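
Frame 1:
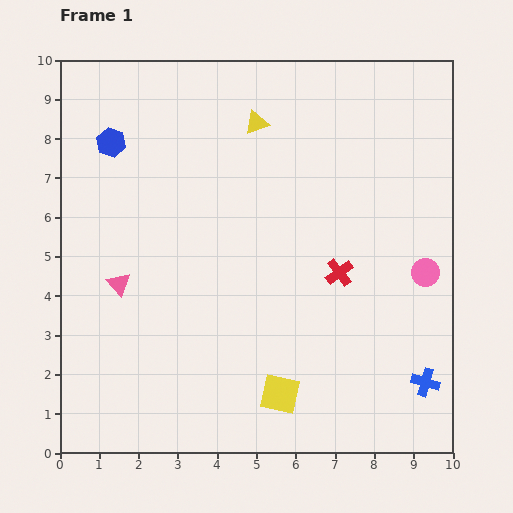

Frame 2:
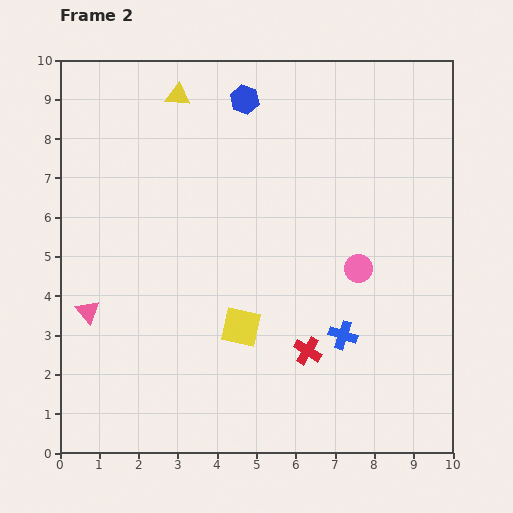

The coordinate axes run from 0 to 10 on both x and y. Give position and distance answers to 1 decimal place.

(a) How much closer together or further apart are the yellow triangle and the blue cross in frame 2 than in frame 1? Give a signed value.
-0.5

Distance in frame 1: 7.9. Distance in frame 2: 7.4.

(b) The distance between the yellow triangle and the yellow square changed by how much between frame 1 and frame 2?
-0.8

Distance in frame 1: 6.9. Distance in frame 2: 6.1.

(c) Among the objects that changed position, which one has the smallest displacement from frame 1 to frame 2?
the pink triangle

(moved 1.1)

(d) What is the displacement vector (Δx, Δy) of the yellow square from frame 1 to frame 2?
(-1.0, 1.7)

The yellow square was at (5.6, 1.5) in frame 1 and (4.6, 3.2) in frame 2.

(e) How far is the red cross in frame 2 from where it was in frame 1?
2.2

The red cross moved from (7.1, 4.6) to (6.3, 2.6), a distance of √(0.8² + 2.0²) ≈ 2.2.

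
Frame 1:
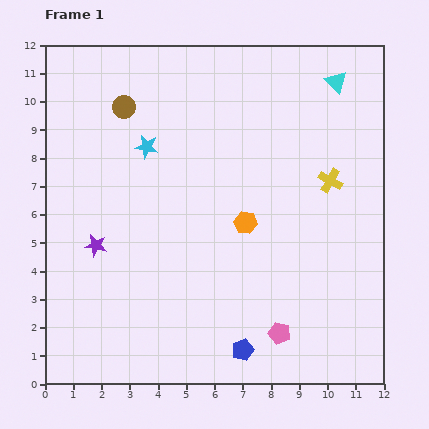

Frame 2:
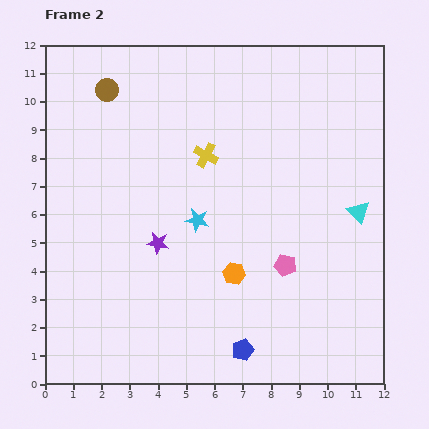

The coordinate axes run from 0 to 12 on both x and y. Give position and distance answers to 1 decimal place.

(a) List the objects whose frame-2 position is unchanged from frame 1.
the blue pentagon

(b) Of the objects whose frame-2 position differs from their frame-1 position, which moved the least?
the brown circle

(moved 0.8)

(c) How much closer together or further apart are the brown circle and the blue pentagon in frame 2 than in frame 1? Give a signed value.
+0.8

Distance in frame 1: 9.6. Distance in frame 2: 10.4.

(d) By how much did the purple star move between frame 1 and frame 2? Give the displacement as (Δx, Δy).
(2.2, 0.1)

The purple star was at (1.8, 4.9) in frame 1 and (4.0, 5.0) in frame 2.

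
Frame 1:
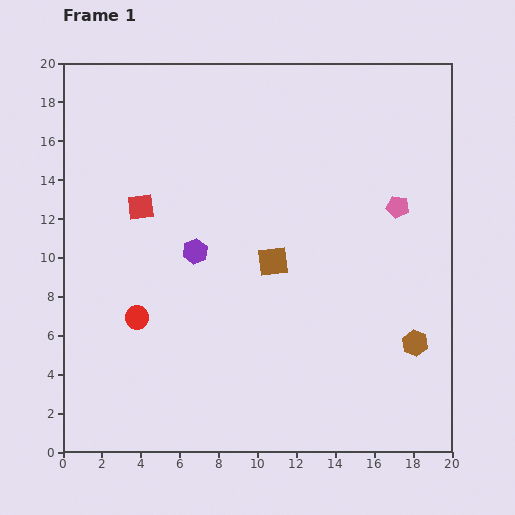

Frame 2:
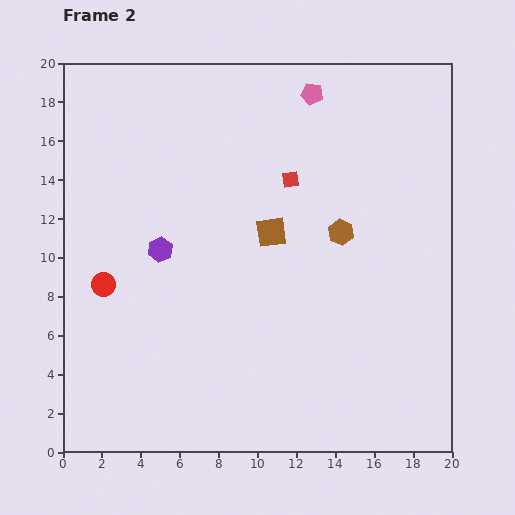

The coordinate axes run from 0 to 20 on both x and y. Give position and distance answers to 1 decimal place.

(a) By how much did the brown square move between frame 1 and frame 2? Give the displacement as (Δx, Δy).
(-0.1, 1.5)

The brown square was at (10.8, 9.8) in frame 1 and (10.7, 11.3) in frame 2.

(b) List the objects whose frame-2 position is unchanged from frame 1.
none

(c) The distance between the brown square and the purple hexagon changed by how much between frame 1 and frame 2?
+1.8

Distance in frame 1: 4.0. Distance in frame 2: 5.8.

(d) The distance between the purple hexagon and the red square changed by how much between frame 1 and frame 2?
+4.0

Distance in frame 1: 3.6. Distance in frame 2: 7.6.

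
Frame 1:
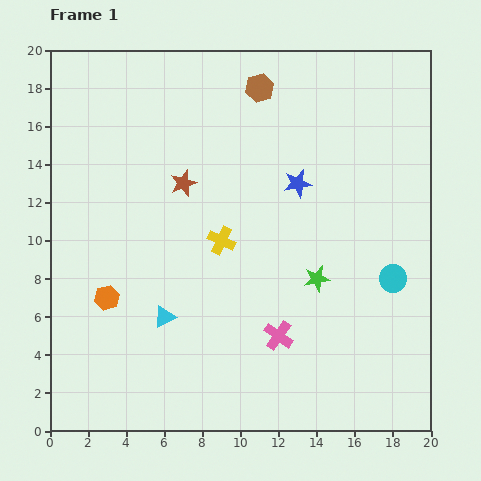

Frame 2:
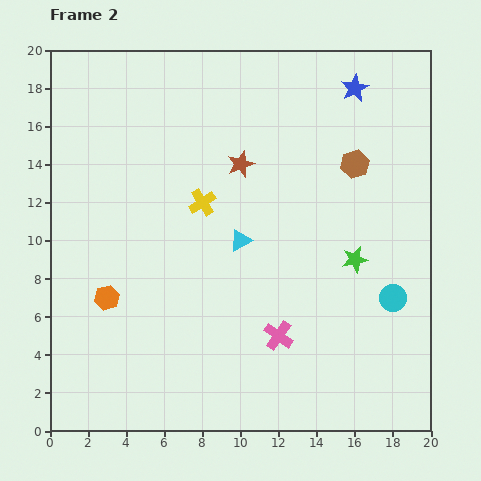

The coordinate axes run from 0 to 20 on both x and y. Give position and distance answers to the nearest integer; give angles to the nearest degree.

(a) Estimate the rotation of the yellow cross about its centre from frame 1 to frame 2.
32° clockwise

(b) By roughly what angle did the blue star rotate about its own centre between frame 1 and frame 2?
17° counter-clockwise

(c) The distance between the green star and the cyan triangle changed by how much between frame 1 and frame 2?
-2

Distance in frame 1: 8. Distance in frame 2: 6.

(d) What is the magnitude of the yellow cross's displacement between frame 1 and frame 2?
2

The yellow cross moved from (9, 10) to (8, 12), a distance of √(1² + 2²) ≈ 2.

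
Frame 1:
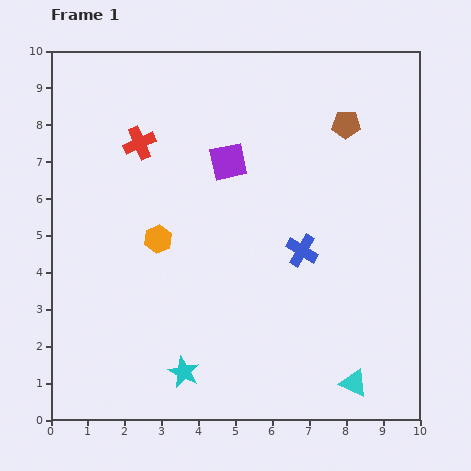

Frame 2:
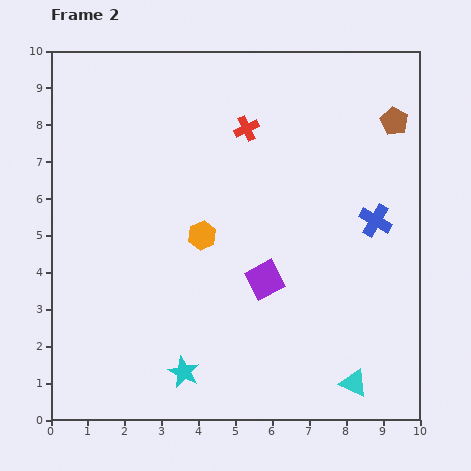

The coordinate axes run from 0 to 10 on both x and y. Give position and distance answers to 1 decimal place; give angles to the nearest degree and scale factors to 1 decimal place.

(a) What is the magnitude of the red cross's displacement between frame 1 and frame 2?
2.9

The red cross moved from (2.4, 7.5) to (5.3, 7.9), a distance of √(2.9² + 0.4²) ≈ 2.9.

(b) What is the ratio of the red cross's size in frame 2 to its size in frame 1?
0.8×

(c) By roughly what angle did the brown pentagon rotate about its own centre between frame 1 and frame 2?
26° clockwise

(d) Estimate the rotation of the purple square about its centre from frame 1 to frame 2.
15° counter-clockwise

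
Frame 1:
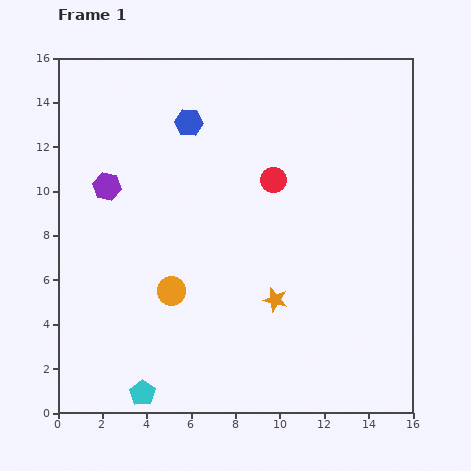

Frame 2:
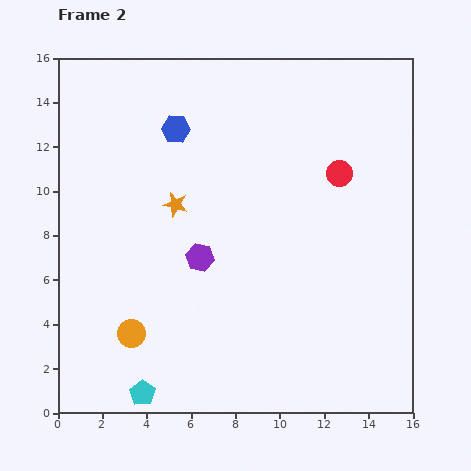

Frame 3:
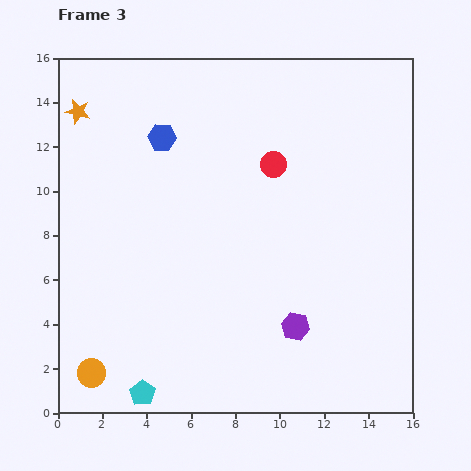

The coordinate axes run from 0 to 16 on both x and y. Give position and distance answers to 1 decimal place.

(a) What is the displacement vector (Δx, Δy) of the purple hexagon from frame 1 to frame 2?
(4.2, -3.2)

The purple hexagon was at (2.2, 10.2) in frame 1 and (6.4, 7.0) in frame 2.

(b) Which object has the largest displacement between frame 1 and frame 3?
the orange star

(moved 12.3; next 10.6)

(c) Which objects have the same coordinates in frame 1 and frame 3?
the cyan pentagon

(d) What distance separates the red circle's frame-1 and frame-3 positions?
0.7

The red circle moved from (9.7, 10.5) to (9.7, 11.2), a distance of √(0.0² + 0.7²) ≈ 0.7.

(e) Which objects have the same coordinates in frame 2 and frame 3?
the cyan pentagon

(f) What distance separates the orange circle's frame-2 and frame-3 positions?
2.5

The orange circle moved from (3.3, 3.6) to (1.5, 1.8), a distance of √(1.8² + 1.8²) ≈ 2.5.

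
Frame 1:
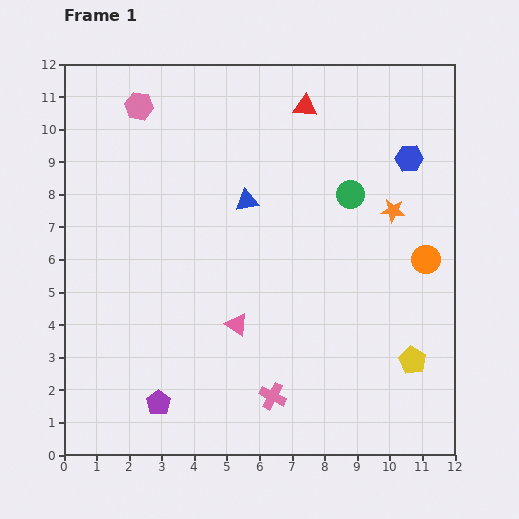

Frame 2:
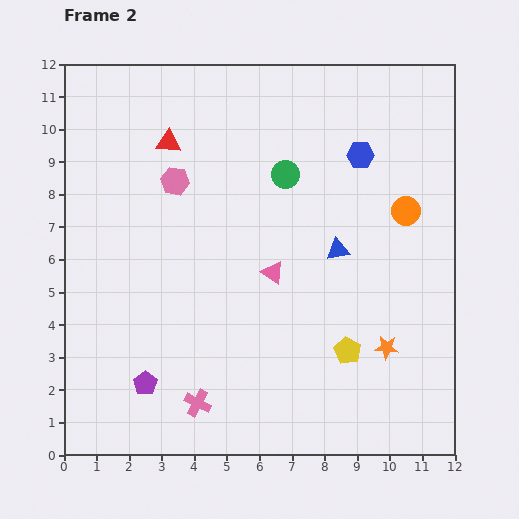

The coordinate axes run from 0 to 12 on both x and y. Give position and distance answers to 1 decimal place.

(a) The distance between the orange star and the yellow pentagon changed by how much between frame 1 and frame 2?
-3.4

Distance in frame 1: 4.6. Distance in frame 2: 1.2.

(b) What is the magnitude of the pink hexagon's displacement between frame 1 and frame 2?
2.5

The pink hexagon moved from (2.3, 10.7) to (3.4, 8.4), a distance of √(1.1² + 2.3²) ≈ 2.5.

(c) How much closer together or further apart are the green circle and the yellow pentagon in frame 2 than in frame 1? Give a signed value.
+0.3

Distance in frame 1: 5.4. Distance in frame 2: 5.7.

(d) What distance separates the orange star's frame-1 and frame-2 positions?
4.2

The orange star moved from (10.1, 7.5) to (9.9, 3.3), a distance of √(0.2² + 4.2²) ≈ 4.2.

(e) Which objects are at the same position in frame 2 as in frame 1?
none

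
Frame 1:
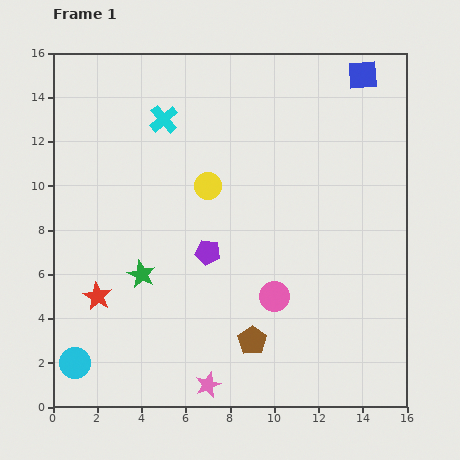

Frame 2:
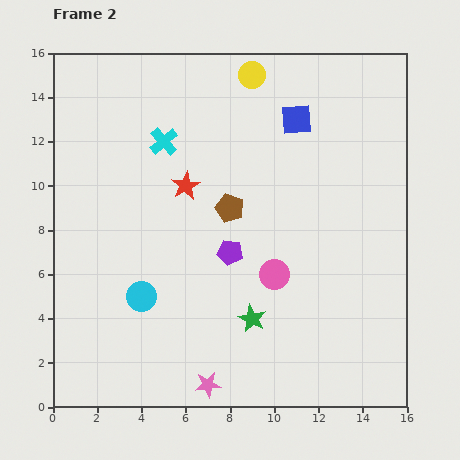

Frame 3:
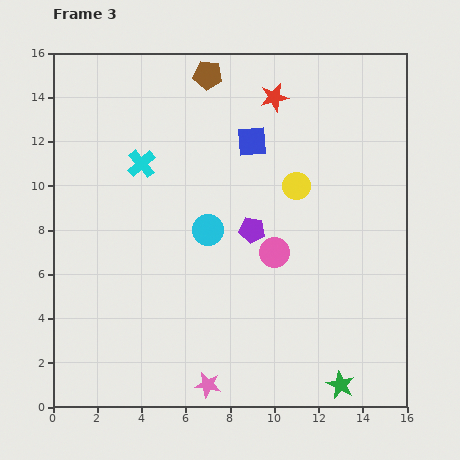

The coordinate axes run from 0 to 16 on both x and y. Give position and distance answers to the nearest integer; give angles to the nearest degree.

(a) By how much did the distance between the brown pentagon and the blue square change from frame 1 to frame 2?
-8

Distance in frame 1: 13. Distance in frame 2: 5.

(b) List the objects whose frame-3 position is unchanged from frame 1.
the pink star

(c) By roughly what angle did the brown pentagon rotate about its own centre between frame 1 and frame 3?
30° counter-clockwise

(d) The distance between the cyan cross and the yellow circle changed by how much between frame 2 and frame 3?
+2

Distance in frame 2: 5. Distance in frame 3: 7.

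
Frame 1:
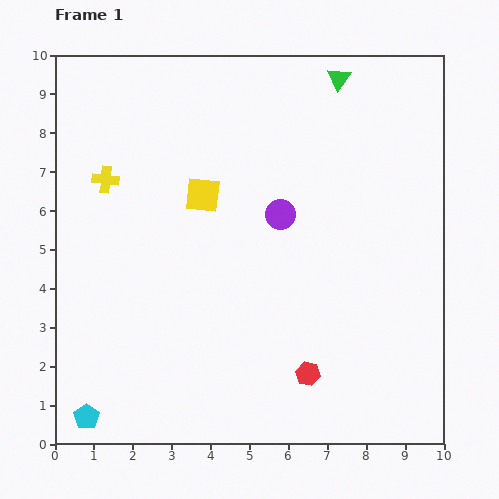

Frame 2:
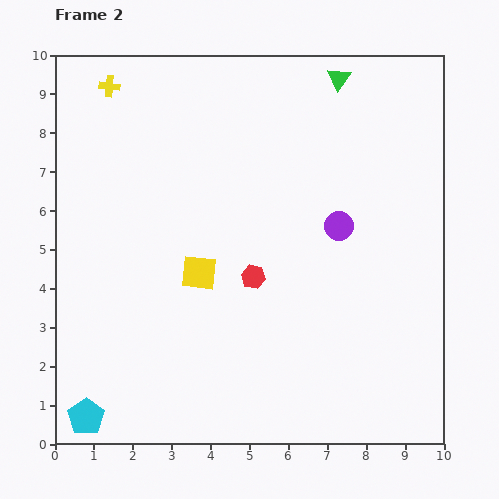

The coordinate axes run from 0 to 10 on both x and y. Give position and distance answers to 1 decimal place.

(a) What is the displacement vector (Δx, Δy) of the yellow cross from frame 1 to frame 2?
(0.1, 2.4)

The yellow cross was at (1.3, 6.8) in frame 1 and (1.4, 9.2) in frame 2.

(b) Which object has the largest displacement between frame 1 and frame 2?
the red hexagon

(moved 2.9; next 2.4)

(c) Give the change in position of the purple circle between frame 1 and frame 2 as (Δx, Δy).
(1.5, -0.3)

The purple circle was at (5.8, 5.9) in frame 1 and (7.3, 5.6) in frame 2.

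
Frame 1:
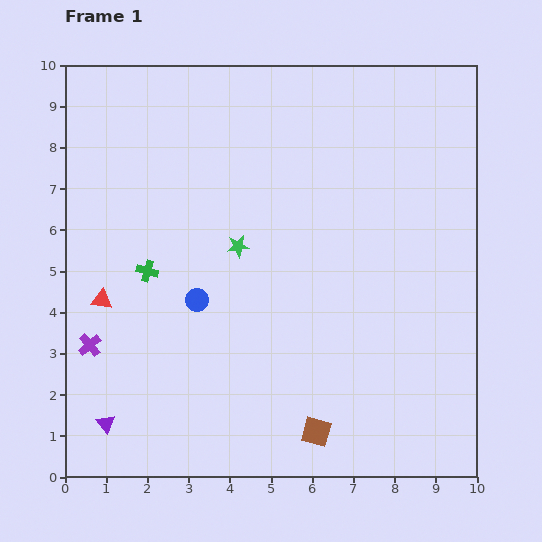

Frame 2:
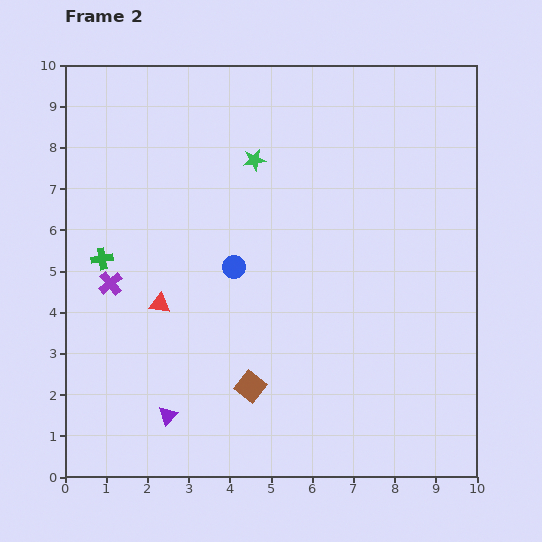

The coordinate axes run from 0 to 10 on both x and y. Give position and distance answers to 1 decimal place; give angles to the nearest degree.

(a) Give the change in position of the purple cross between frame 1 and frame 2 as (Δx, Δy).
(0.5, 1.5)

The purple cross was at (0.6, 3.2) in frame 1 and (1.1, 4.7) in frame 2.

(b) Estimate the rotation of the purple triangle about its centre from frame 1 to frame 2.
23° clockwise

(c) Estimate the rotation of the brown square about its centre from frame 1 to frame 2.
24° clockwise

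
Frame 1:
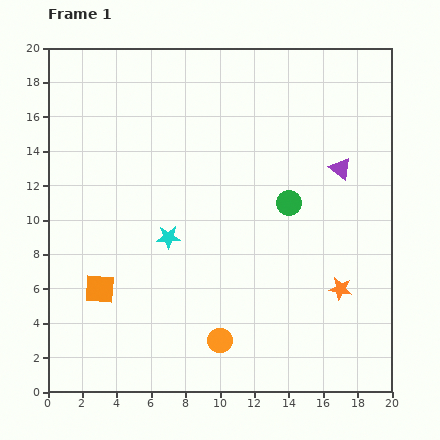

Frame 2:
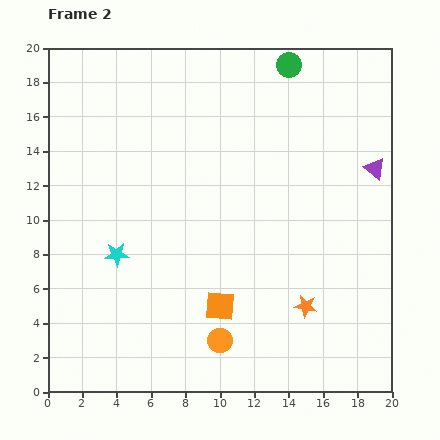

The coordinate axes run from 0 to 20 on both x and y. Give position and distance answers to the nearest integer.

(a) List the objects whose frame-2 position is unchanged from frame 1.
the orange circle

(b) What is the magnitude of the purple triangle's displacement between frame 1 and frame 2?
2

The purple triangle moved from (17, 13) to (19, 13), a distance of √(2² + 0²) ≈ 2.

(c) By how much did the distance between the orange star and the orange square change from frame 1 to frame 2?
-9

Distance in frame 1: 14. Distance in frame 2: 5.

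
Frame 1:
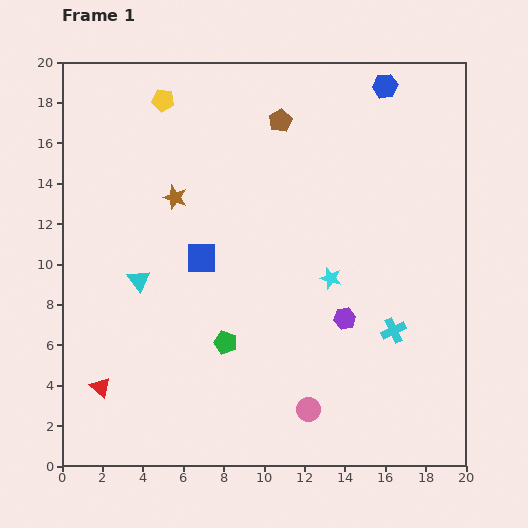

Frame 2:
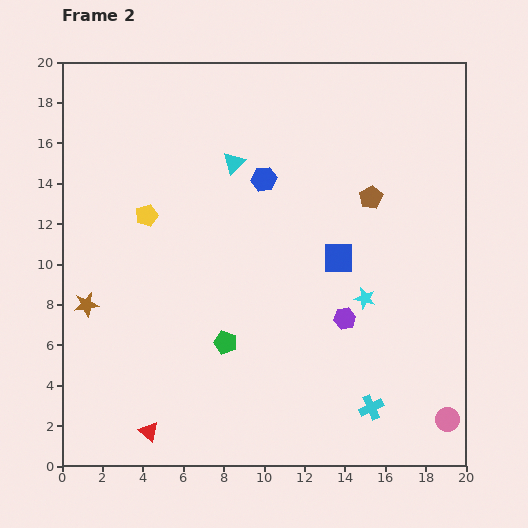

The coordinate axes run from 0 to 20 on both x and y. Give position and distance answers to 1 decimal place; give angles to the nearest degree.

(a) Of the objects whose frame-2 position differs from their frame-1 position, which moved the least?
the cyan star

(moved 2.0)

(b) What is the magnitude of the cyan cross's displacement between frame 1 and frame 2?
4.0

The cyan cross moved from (16.4, 6.7) to (15.3, 2.9), a distance of √(1.1² + 3.8²) ≈ 4.0.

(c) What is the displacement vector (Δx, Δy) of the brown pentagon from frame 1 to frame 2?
(4.5, -3.8)

The brown pentagon was at (10.8, 17.1) in frame 1 and (15.3, 13.3) in frame 2.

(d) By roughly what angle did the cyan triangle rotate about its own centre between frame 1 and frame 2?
23° clockwise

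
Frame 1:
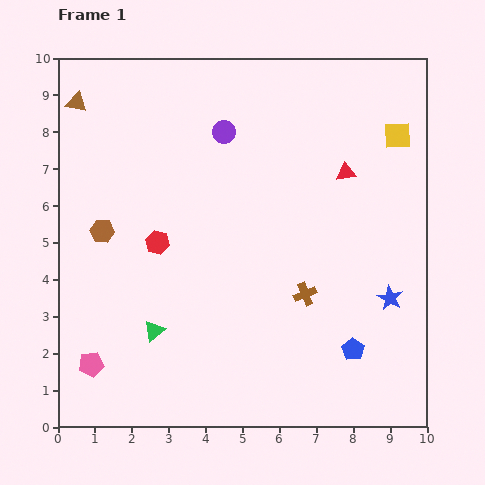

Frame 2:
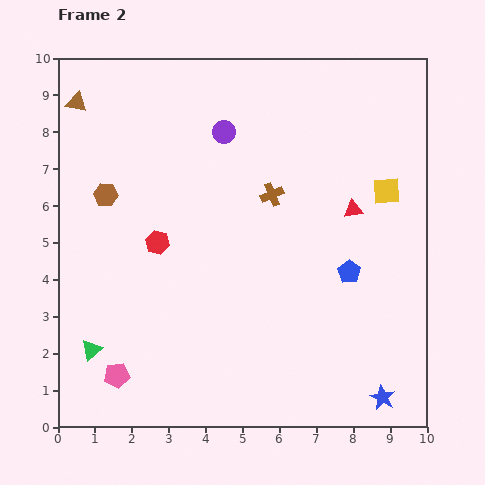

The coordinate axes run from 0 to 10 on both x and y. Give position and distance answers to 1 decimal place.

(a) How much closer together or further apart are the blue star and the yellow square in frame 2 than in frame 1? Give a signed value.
+1.2

Distance in frame 1: 4.4. Distance in frame 2: 5.6.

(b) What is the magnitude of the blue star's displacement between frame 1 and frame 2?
2.7

The blue star moved from (9.0, 3.5) to (8.8, 0.8), a distance of √(0.2² + 2.7²) ≈ 2.7.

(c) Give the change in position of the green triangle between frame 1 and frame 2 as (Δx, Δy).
(-1.7, -0.5)

The green triangle was at (2.6, 2.6) in frame 1 and (0.9, 2.1) in frame 2.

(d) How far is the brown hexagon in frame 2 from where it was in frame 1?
1.0

The brown hexagon moved from (1.2, 5.3) to (1.3, 6.3), a distance of √(0.1² + 1.0²) ≈ 1.0.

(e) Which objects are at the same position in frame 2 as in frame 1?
the red hexagon, the brown triangle, the purple circle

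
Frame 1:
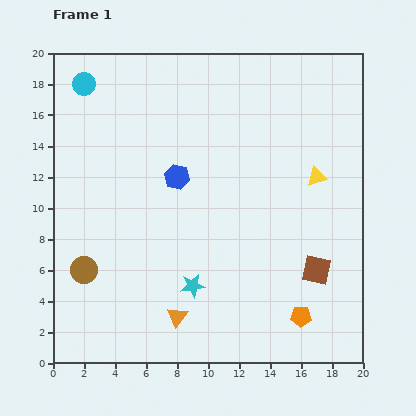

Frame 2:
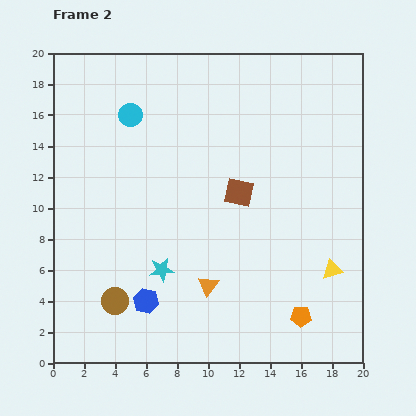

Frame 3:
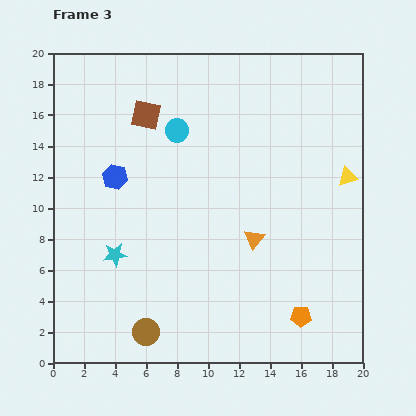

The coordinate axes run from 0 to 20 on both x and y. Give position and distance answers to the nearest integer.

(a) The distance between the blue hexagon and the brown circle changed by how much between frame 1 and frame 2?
-6

Distance in frame 1: 8. Distance in frame 2: 2.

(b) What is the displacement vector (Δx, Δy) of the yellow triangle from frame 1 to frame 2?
(1, -6)

The yellow triangle was at (17, 12) in frame 1 and (18, 6) in frame 2.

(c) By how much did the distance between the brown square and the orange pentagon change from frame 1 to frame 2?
+6

Distance in frame 1: 3. Distance in frame 2: 9.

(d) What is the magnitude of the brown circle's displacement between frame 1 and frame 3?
6

The brown circle moved from (2, 6) to (6, 2), a distance of √(4² + 4²) ≈ 6.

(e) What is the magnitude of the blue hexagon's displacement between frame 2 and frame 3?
8

The blue hexagon moved from (6, 4) to (4, 12), a distance of √(2² + 8²) ≈ 8.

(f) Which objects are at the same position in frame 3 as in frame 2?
the orange pentagon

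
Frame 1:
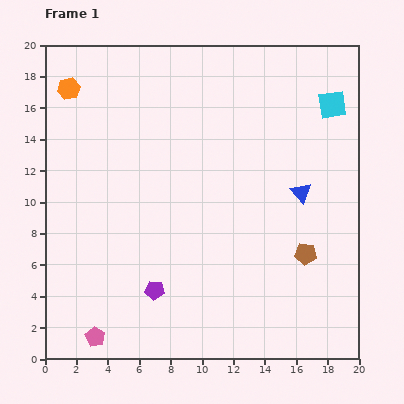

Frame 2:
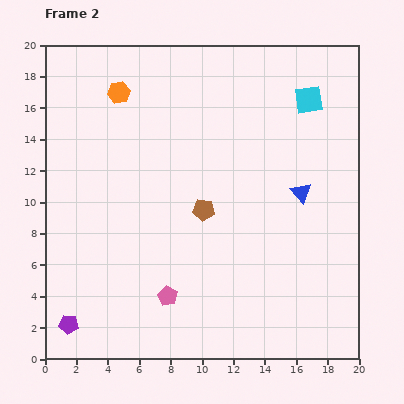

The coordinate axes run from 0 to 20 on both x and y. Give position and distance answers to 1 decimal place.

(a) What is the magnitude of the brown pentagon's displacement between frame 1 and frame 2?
7.1

The brown pentagon moved from (16.6, 6.7) to (10.1, 9.5), a distance of √(6.5² + 2.8²) ≈ 7.1.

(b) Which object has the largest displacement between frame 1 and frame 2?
the brown pentagon

(moved 7.1; next 5.9)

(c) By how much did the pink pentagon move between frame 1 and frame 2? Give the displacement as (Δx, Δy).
(4.6, 2.6)

The pink pentagon was at (3.2, 1.4) in frame 1 and (7.8, 4.0) in frame 2.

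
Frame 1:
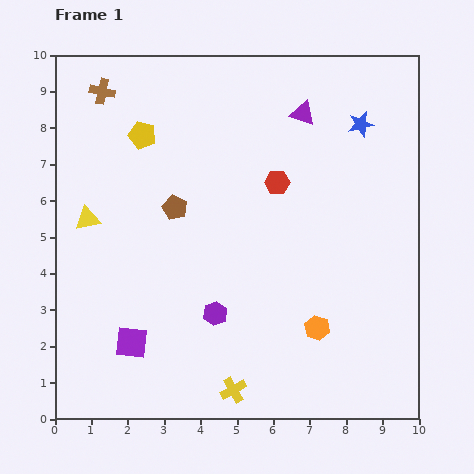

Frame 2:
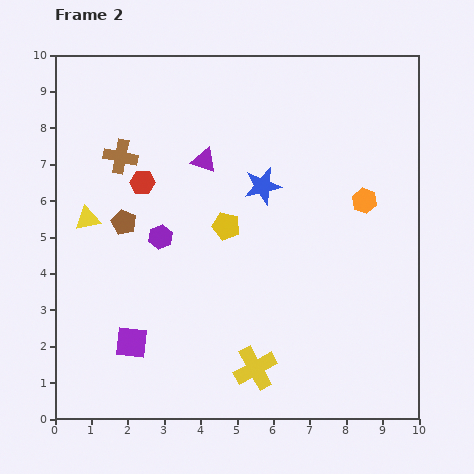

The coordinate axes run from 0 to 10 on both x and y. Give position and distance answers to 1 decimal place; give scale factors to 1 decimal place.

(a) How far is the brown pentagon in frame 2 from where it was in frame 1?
1.5

The brown pentagon moved from (3.3, 5.8) to (1.9, 5.4), a distance of √(1.4² + 0.4²) ≈ 1.5.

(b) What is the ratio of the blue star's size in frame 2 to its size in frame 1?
1.4×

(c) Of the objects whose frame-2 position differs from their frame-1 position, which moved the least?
the yellow cross

(moved 0.8)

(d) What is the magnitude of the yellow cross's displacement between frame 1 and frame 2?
0.8

The yellow cross moved from (4.9, 0.8) to (5.5, 1.4), a distance of √(0.6² + 0.6²) ≈ 0.8.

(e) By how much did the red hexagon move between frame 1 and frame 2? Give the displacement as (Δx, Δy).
(-3.7, 0.0)

The red hexagon was at (6.1, 6.5) in frame 1 and (2.4, 6.5) in frame 2.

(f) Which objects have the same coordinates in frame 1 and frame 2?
the yellow triangle, the purple square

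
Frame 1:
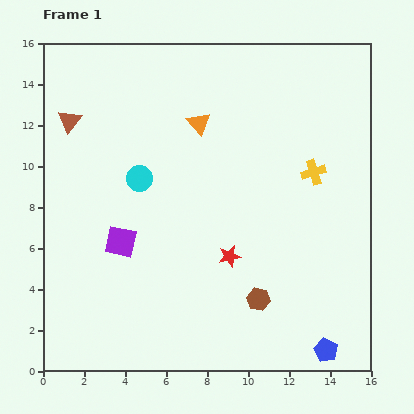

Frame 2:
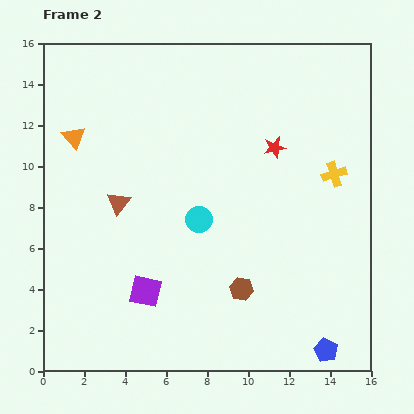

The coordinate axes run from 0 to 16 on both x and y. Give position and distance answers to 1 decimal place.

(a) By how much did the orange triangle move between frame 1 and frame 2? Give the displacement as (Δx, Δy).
(-6.1, -0.7)

The orange triangle was at (7.6, 12.1) in frame 1 and (1.5, 11.4) in frame 2.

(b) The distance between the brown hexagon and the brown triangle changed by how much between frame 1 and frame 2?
-5.4

Distance in frame 1: 12.7. Distance in frame 2: 7.3.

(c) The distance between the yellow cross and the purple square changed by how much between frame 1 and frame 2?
+0.8

Distance in frame 1: 10.0. Distance in frame 2: 10.8.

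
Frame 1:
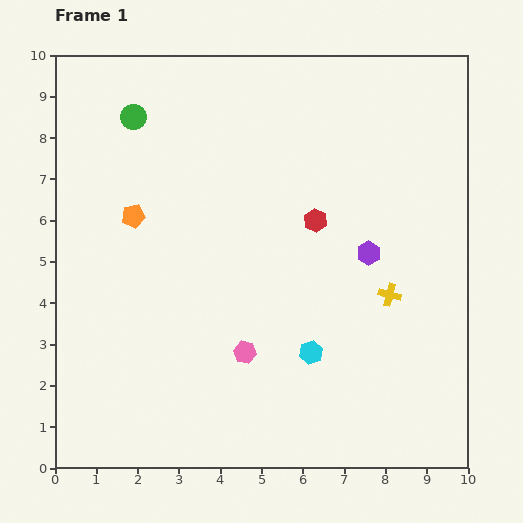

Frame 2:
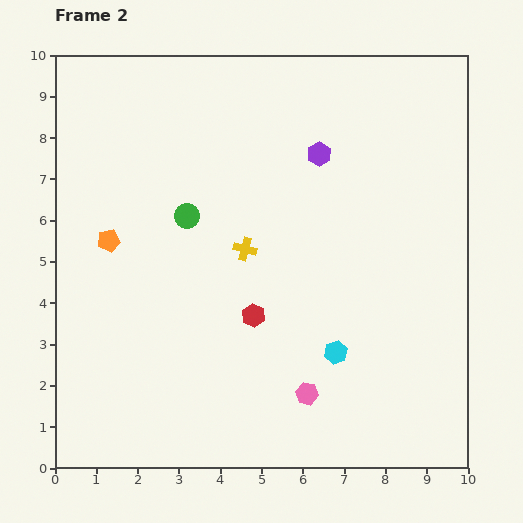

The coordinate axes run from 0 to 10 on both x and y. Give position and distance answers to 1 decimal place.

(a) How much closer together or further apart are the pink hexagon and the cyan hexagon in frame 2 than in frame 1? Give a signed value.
-0.4

Distance in frame 1: 1.6. Distance in frame 2: 1.2.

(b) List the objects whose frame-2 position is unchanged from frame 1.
none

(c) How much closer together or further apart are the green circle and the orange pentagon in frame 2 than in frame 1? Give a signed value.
-0.4

Distance in frame 1: 2.4. Distance in frame 2: 2.0.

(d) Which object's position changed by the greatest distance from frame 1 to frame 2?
the yellow cross

(moved 3.7; next 2.7)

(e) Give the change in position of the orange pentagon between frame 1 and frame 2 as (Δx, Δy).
(-0.6, -0.6)

The orange pentagon was at (1.9, 6.1) in frame 1 and (1.3, 5.5) in frame 2.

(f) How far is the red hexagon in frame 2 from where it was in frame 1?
2.7

The red hexagon moved from (6.3, 6.0) to (4.8, 3.7), a distance of √(1.5² + 2.3²) ≈ 2.7.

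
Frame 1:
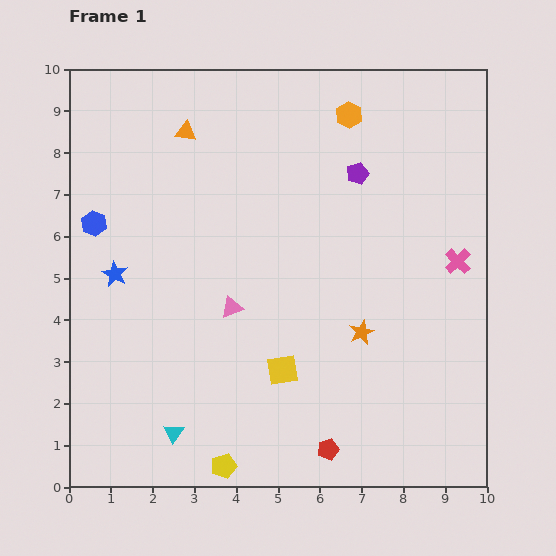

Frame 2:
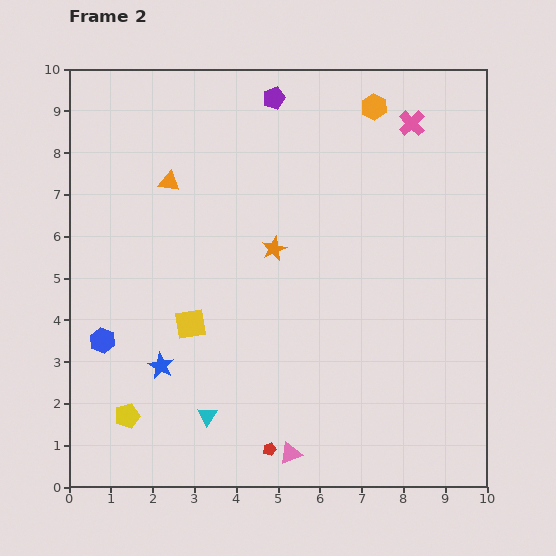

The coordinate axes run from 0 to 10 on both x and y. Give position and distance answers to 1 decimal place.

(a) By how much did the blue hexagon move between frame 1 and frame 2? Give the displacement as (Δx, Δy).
(0.2, -2.8)

The blue hexagon was at (0.6, 6.3) in frame 1 and (0.8, 3.5) in frame 2.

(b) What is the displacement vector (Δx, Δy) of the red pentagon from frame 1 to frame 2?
(-1.4, 0.0)

The red pentagon was at (6.2, 0.9) in frame 1 and (4.8, 0.9) in frame 2.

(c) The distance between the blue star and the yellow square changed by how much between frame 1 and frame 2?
-3.4

Distance in frame 1: 4.6. Distance in frame 2: 1.2.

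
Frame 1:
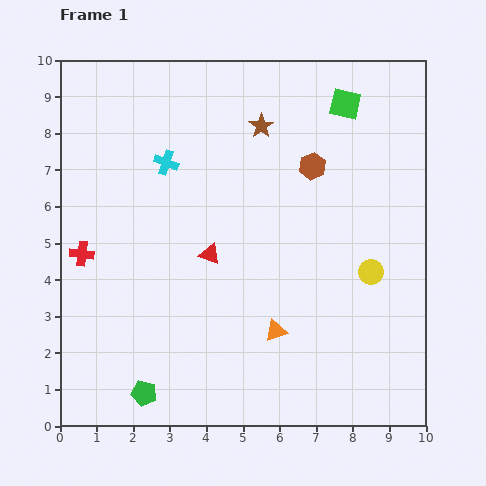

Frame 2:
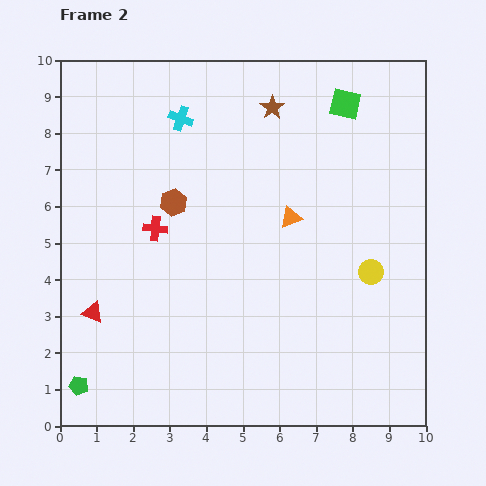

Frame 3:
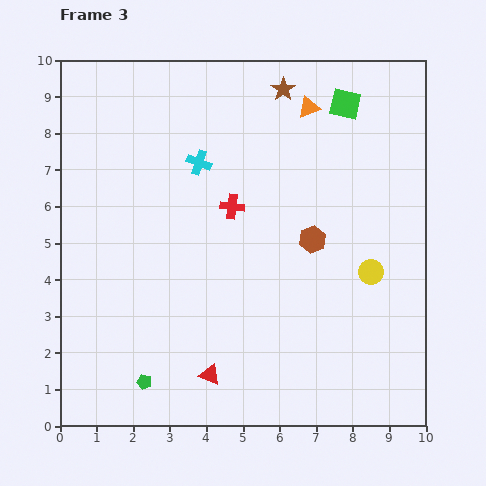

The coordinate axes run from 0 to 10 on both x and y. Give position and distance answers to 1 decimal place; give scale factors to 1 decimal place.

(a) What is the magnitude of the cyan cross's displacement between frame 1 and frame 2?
1.3

The cyan cross moved from (2.9, 7.2) to (3.3, 8.4), a distance of √(0.4² + 1.2²) ≈ 1.3.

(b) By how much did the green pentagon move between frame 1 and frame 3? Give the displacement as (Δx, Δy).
(0.0, 0.3)

The green pentagon was at (2.3, 0.9) in frame 1 and (2.3, 1.2) in frame 3.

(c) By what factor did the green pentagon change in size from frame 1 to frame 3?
0.6×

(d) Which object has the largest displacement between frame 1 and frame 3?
the orange triangle

(moved 6.2; next 4.3)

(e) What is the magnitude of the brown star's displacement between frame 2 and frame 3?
0.6

The brown star moved from (5.8, 8.7) to (6.1, 9.2), a distance of √(0.3² + 0.5²) ≈ 0.6.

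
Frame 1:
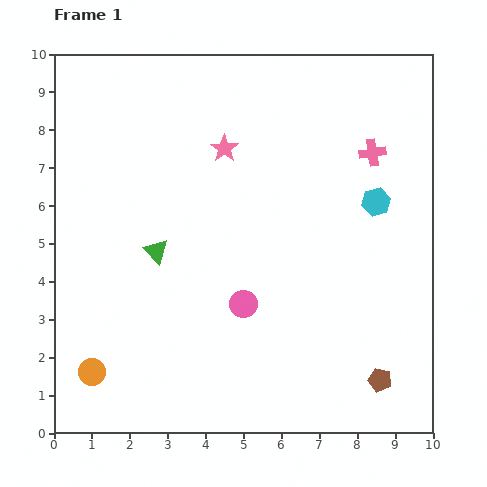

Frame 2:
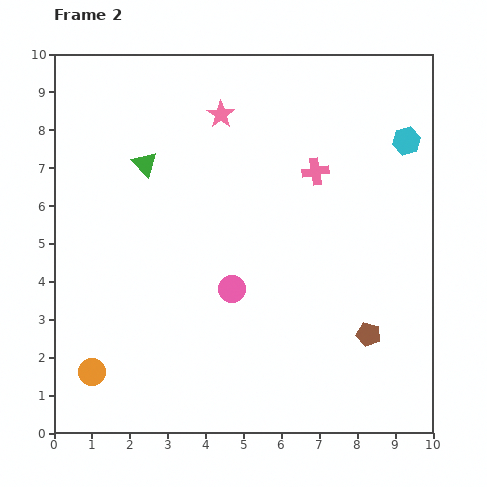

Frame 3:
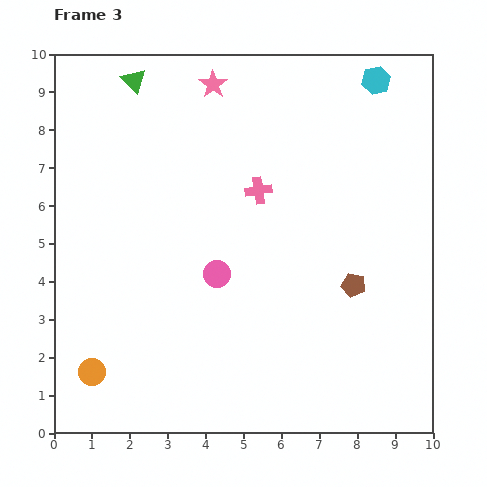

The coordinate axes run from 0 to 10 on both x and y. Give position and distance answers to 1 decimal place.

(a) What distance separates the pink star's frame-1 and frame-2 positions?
0.9

The pink star moved from (4.5, 7.5) to (4.4, 8.4), a distance of √(0.1² + 0.9²) ≈ 0.9.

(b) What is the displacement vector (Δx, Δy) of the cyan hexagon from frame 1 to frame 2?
(0.8, 1.6)

The cyan hexagon was at (8.5, 6.1) in frame 1 and (9.3, 7.7) in frame 2.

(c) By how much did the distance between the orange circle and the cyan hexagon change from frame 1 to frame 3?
+2.0

Distance in frame 1: 8.7. Distance in frame 3: 10.7.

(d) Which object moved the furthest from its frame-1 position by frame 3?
the green triangle

(moved 4.5; next 3.2)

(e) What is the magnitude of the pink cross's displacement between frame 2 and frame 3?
1.6

The pink cross moved from (6.9, 6.9) to (5.4, 6.4), a distance of √(1.5² + 0.5²) ≈ 1.6.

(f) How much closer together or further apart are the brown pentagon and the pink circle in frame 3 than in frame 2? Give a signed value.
-0.2

Distance in frame 2: 3.8. Distance in frame 3: 3.6.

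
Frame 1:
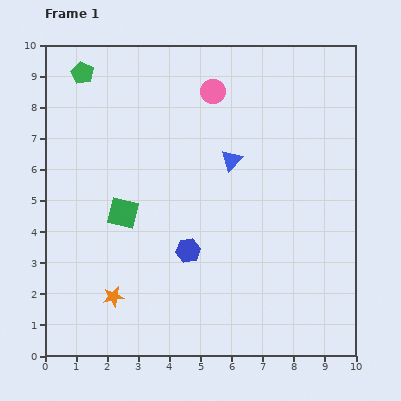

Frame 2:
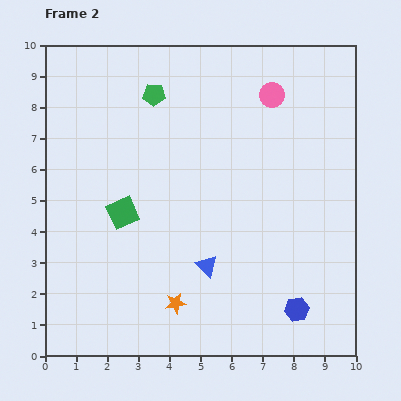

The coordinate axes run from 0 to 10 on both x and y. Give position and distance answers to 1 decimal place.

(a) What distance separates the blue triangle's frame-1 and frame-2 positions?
3.5

The blue triangle moved from (6.0, 6.3) to (5.2, 2.9), a distance of √(0.8² + 3.4²) ≈ 3.5.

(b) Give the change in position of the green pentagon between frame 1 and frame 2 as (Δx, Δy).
(2.3, -0.7)

The green pentagon was at (1.2, 9.1) in frame 1 and (3.5, 8.4) in frame 2.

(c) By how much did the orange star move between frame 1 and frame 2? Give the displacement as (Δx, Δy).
(2.0, -0.2)

The orange star was at (2.2, 1.9) in frame 1 and (4.2, 1.7) in frame 2.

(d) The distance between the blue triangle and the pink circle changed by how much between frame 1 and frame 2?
+3.6

Distance in frame 1: 2.3. Distance in frame 2: 5.9.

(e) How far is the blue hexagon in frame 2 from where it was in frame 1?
4.0

The blue hexagon moved from (4.6, 3.4) to (8.1, 1.5), a distance of √(3.5² + 1.9²) ≈ 4.0.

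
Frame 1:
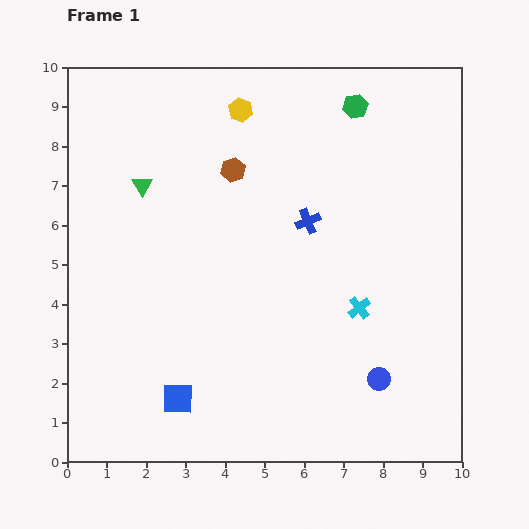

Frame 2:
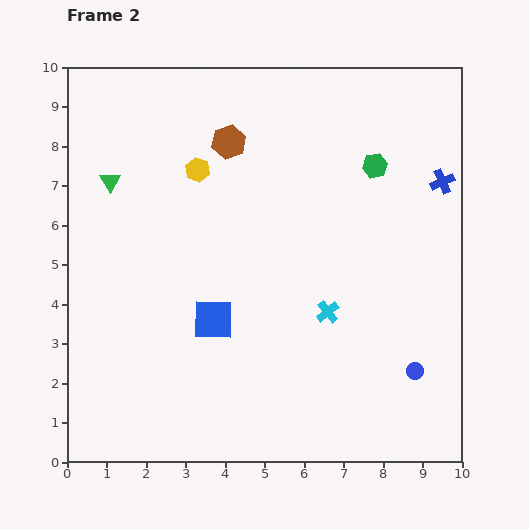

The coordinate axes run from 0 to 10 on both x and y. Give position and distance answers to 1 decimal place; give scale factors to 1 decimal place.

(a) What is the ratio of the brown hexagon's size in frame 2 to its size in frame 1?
1.4×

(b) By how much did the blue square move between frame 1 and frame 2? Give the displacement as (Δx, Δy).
(0.9, 2.0)

The blue square was at (2.8, 1.6) in frame 1 and (3.7, 3.6) in frame 2.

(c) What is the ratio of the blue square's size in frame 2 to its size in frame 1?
1.3×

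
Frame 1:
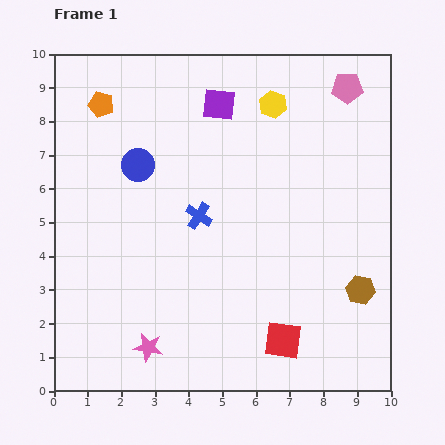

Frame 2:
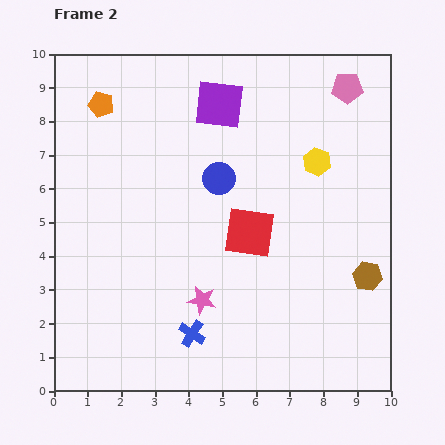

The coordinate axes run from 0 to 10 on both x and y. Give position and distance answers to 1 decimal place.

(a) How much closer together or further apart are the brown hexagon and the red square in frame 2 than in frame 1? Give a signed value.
+1.0

Distance in frame 1: 2.7. Distance in frame 2: 3.7.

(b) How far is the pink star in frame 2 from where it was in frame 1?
2.1

The pink star moved from (2.8, 1.3) to (4.4, 2.7), a distance of √(1.6² + 1.4²) ≈ 2.1.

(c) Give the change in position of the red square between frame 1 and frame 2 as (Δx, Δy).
(-1.0, 3.2)

The red square was at (6.8, 1.5) in frame 1 and (5.8, 4.7) in frame 2.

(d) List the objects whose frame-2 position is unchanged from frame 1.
the orange pentagon, the purple square, the pink pentagon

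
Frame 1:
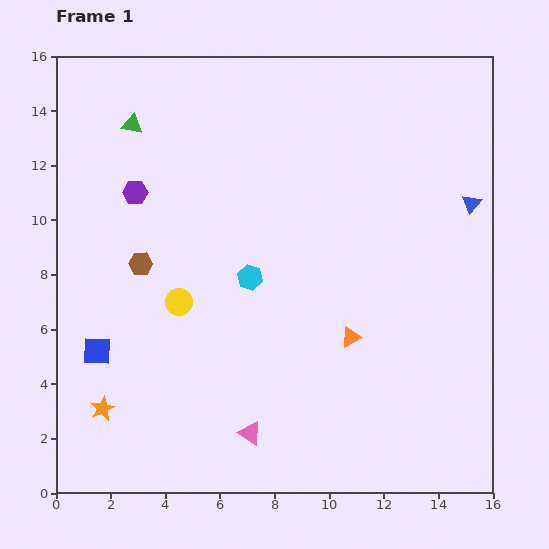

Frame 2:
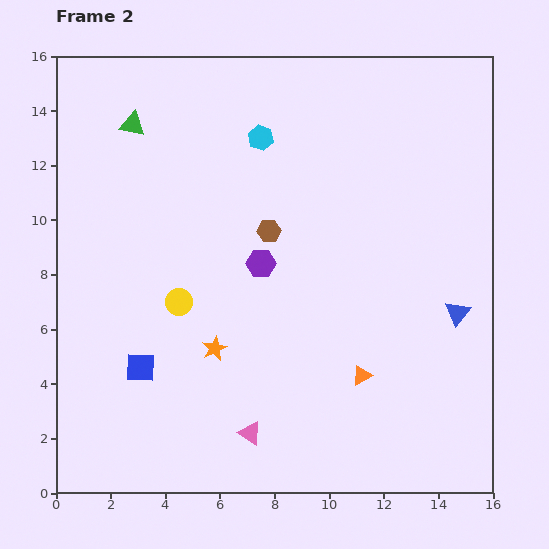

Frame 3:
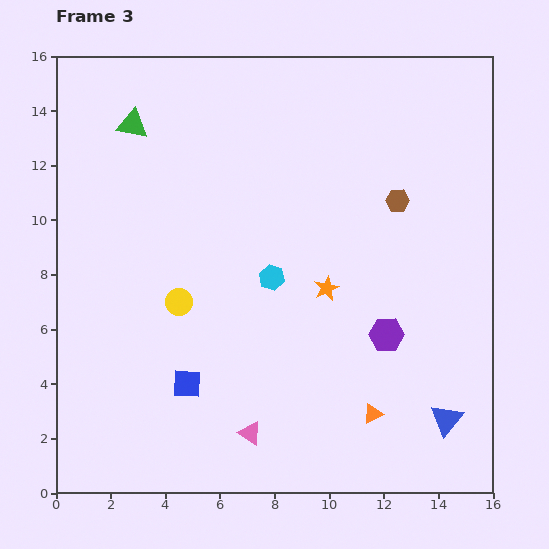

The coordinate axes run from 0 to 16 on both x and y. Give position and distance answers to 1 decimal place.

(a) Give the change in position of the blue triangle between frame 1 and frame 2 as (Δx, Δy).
(-0.5, -4.0)

The blue triangle was at (15.2, 10.6) in frame 1 and (14.7, 6.6) in frame 2.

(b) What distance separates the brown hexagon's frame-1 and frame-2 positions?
4.9

The brown hexagon moved from (3.1, 8.4) to (7.8, 9.6), a distance of √(4.7² + 1.2²) ≈ 4.9.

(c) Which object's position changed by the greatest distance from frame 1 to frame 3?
the purple hexagon

(moved 10.6; next 9.7)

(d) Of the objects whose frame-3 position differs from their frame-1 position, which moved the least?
the cyan hexagon

(moved 0.8)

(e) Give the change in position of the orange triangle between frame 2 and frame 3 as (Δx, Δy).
(0.4, -1.4)

The orange triangle was at (11.2, 4.3) in frame 2 and (11.6, 2.9) in frame 3.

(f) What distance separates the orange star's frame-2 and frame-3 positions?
4.7

The orange star moved from (5.8, 5.3) to (9.9, 7.5), a distance of √(4.1² + 2.2²) ≈ 4.7.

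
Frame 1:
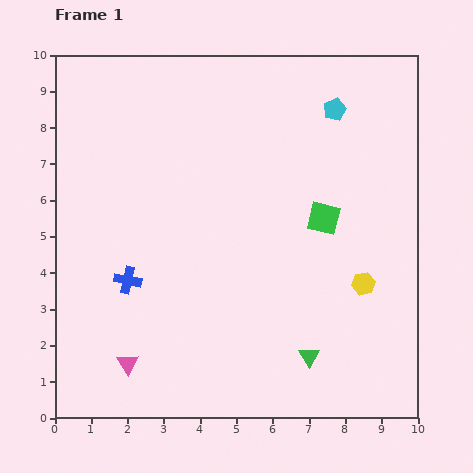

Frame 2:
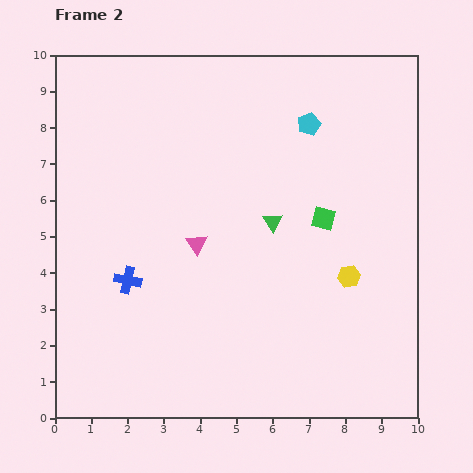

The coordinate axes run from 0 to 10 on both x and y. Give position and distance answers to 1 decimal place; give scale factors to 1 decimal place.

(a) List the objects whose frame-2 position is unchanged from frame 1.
the green square, the blue cross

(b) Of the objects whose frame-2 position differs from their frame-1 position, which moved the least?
the yellow hexagon

(moved 0.4)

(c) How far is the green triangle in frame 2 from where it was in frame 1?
3.8

The green triangle moved from (7.0, 1.7) to (6.0, 5.4), a distance of √(1.0² + 3.7²) ≈ 3.8.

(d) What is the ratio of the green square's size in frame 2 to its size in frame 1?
0.7×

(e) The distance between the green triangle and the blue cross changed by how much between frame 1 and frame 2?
-1.1

Distance in frame 1: 5.4. Distance in frame 2: 4.3.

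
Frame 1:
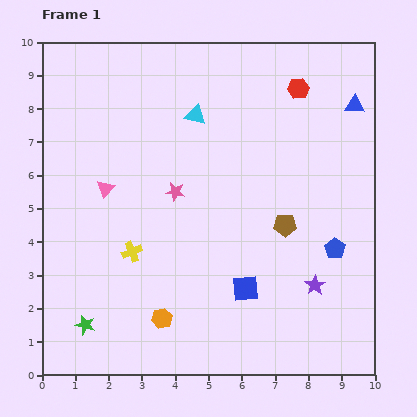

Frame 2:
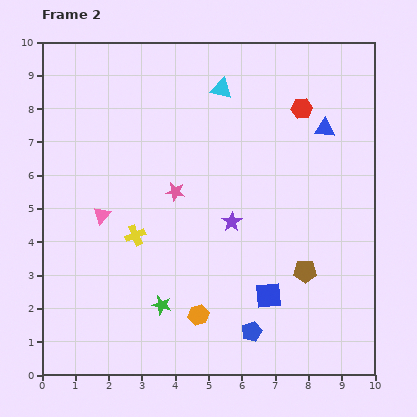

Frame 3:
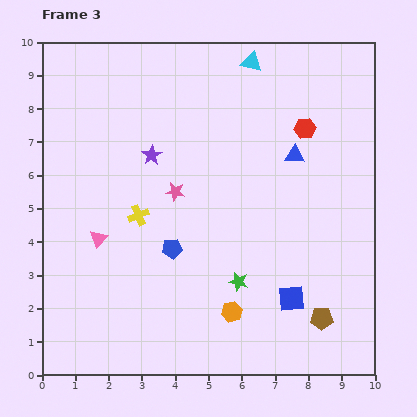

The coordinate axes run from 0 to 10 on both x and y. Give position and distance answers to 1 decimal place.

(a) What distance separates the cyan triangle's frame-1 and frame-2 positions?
1.1

The cyan triangle moved from (4.6, 7.8) to (5.4, 8.6), a distance of √(0.8² + 0.8²) ≈ 1.1.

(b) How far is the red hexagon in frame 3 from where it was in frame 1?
1.2

The red hexagon moved from (7.7, 8.6) to (7.9, 7.4), a distance of √(0.2² + 1.2²) ≈ 1.2.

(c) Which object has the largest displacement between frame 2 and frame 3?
the blue pentagon

(moved 3.5; next 3.1)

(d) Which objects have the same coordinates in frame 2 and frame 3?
the pink star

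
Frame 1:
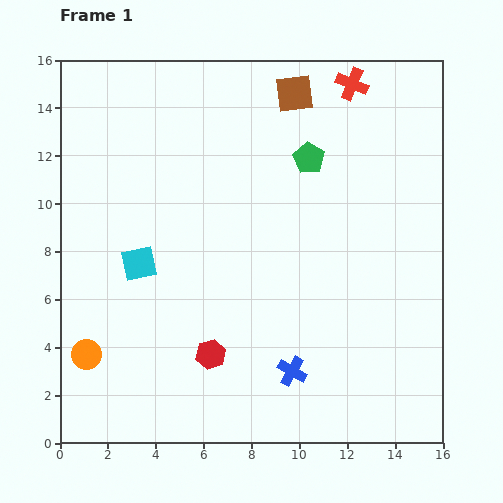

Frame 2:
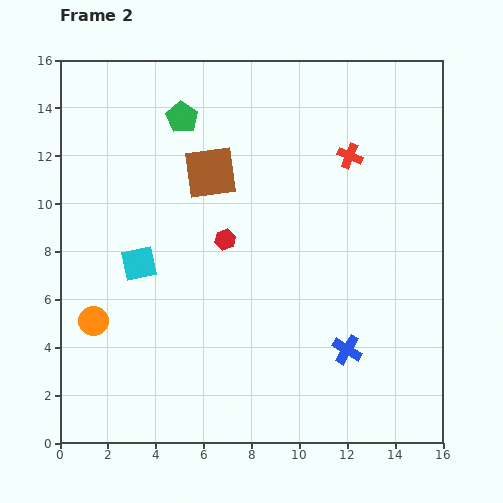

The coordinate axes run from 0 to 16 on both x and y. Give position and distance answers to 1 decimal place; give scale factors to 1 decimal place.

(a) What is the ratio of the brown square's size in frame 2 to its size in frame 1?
1.4×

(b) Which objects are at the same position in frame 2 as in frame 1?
the cyan square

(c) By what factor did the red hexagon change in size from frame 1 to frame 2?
0.7×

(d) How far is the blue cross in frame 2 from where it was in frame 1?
2.5

The blue cross moved from (9.7, 3.0) to (12.0, 3.9), a distance of √(2.3² + 0.9²) ≈ 2.5.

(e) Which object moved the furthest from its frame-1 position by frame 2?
the green pentagon

(moved 5.6; next 4.8)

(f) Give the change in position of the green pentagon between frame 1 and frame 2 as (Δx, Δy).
(-5.3, 1.7)

The green pentagon was at (10.4, 11.9) in frame 1 and (5.1, 13.6) in frame 2.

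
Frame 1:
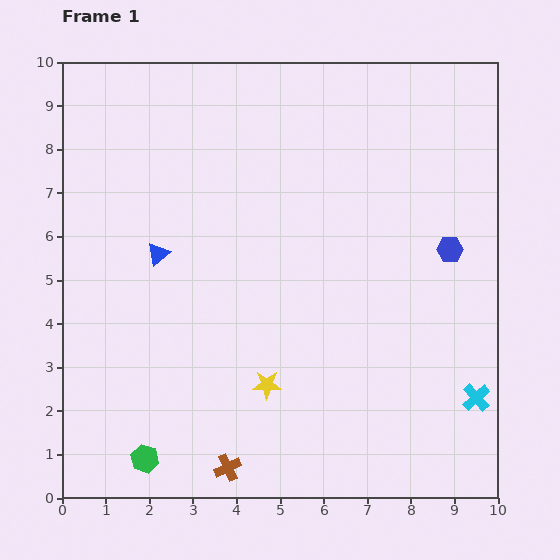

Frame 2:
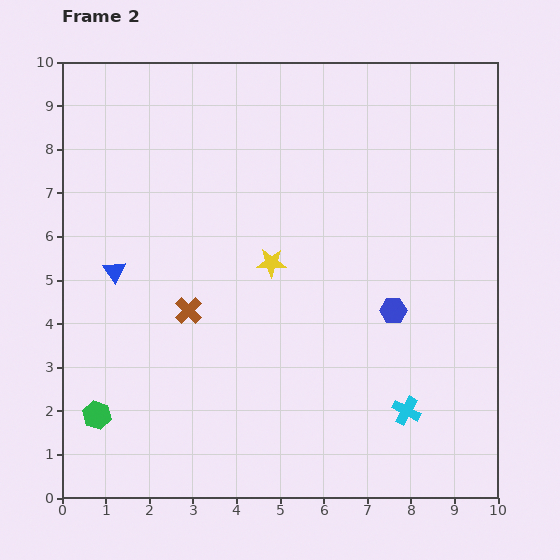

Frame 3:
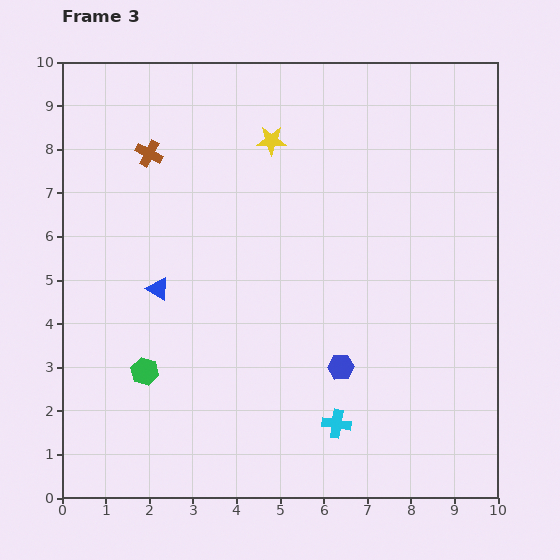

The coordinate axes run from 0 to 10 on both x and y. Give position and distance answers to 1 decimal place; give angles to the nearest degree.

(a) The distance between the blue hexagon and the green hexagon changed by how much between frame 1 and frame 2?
-1.3

Distance in frame 1: 8.5. Distance in frame 2: 7.2.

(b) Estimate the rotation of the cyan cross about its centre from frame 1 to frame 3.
40° counter-clockwise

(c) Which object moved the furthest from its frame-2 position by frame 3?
the brown cross

(moved 3.7; next 2.8)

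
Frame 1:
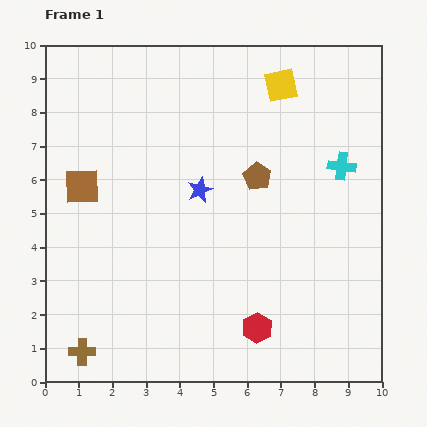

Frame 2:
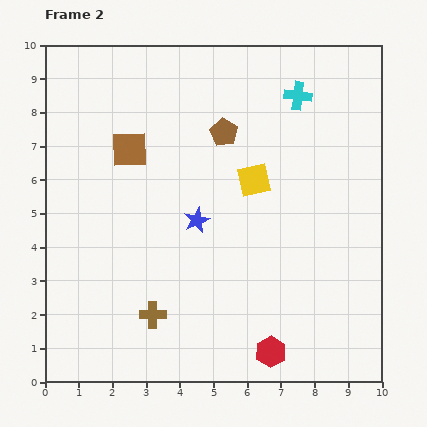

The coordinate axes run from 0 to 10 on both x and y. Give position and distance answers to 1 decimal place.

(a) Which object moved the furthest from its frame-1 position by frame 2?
the yellow square

(moved 2.9; next 2.5)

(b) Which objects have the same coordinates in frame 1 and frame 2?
none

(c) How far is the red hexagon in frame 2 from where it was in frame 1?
0.8

The red hexagon moved from (6.3, 1.6) to (6.7, 0.9), a distance of √(0.4² + 0.7²) ≈ 0.8.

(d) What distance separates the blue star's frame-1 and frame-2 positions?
0.9

The blue star moved from (4.6, 5.7) to (4.5, 4.8), a distance of √(0.1² + 0.9²) ≈ 0.9.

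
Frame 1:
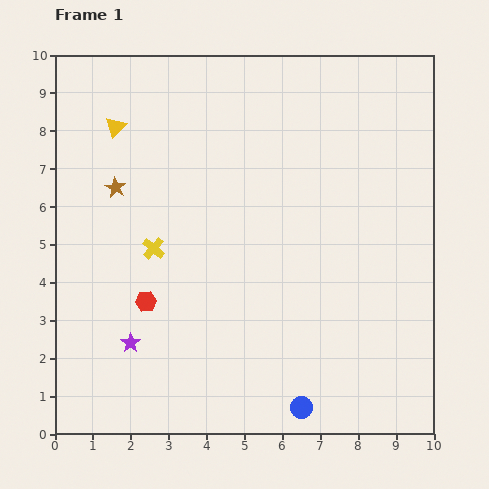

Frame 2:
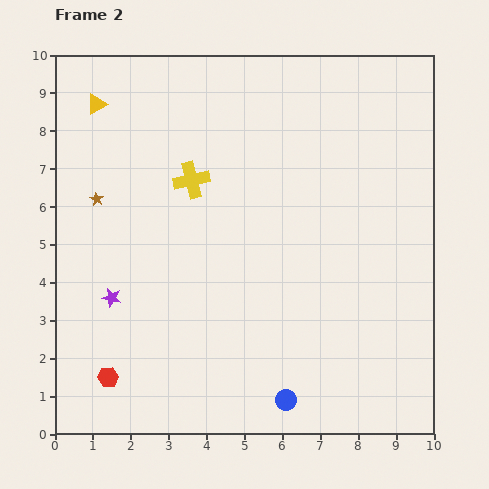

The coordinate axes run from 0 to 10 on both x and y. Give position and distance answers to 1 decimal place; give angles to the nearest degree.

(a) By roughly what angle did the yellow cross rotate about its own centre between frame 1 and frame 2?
37° clockwise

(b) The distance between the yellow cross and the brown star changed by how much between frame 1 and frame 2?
+0.6

Distance in frame 1: 1.9. Distance in frame 2: 2.5.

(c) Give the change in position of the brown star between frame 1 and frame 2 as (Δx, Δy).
(-0.5, -0.3)

The brown star was at (1.6, 6.5) in frame 1 and (1.1, 6.2) in frame 2.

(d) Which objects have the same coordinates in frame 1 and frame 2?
none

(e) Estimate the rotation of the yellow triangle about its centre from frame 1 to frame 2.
16° clockwise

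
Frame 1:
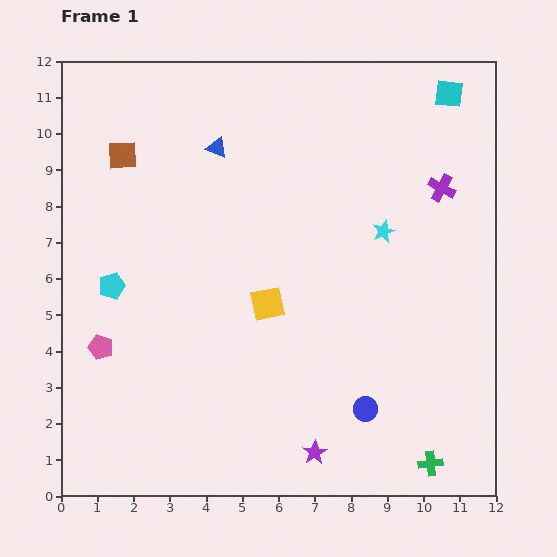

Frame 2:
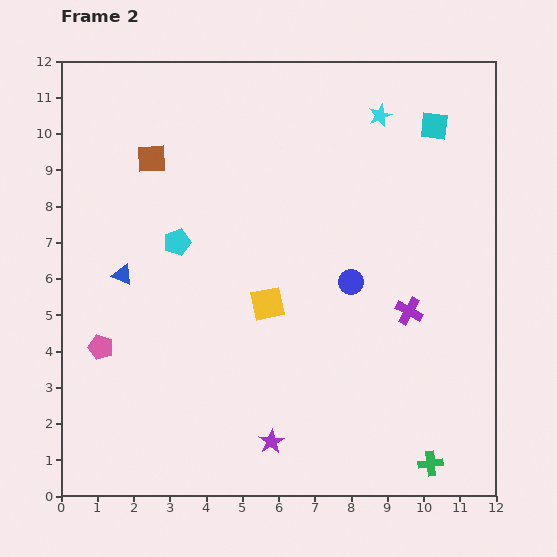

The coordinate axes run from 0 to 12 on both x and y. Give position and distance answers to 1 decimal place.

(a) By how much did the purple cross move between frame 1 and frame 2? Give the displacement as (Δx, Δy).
(-0.9, -3.4)

The purple cross was at (10.5, 8.5) in frame 1 and (9.6, 5.1) in frame 2.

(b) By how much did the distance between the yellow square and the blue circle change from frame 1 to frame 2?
-1.6

Distance in frame 1: 4.0. Distance in frame 2: 2.4.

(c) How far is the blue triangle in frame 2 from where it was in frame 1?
4.4

The blue triangle moved from (4.3, 9.6) to (1.7, 6.1), a distance of √(2.6² + 3.5²) ≈ 4.4.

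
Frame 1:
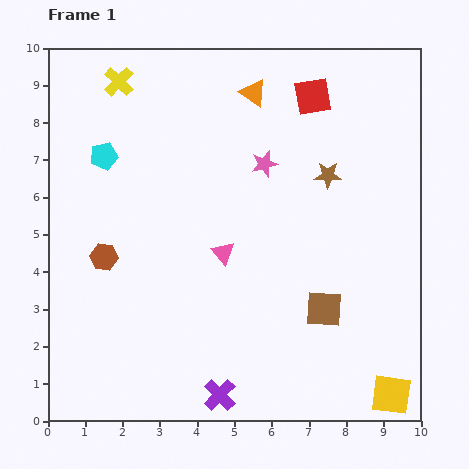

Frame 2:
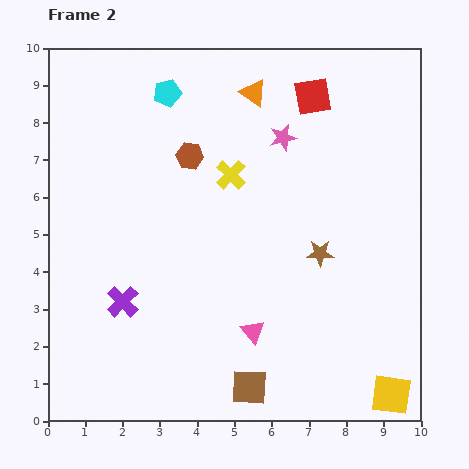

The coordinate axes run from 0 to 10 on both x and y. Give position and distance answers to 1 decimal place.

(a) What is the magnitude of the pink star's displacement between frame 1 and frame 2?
0.9

The pink star moved from (5.8, 6.9) to (6.3, 7.6), a distance of √(0.5² + 0.7²) ≈ 0.9.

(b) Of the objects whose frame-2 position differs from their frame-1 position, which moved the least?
the pink star

(moved 0.9)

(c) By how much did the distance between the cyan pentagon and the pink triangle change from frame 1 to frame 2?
+2.7

Distance in frame 1: 4.1. Distance in frame 2: 6.8.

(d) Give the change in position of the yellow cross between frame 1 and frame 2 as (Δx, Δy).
(3.0, -2.5)

The yellow cross was at (1.9, 9.1) in frame 1 and (4.9, 6.6) in frame 2.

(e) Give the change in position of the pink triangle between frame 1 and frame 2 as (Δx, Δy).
(0.8, -2.1)

The pink triangle was at (4.7, 4.5) in frame 1 and (5.5, 2.4) in frame 2.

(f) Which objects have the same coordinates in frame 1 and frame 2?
the orange triangle, the red square, the yellow square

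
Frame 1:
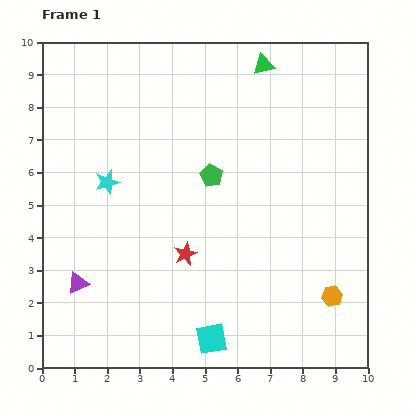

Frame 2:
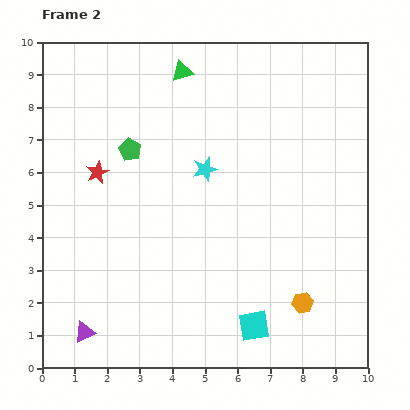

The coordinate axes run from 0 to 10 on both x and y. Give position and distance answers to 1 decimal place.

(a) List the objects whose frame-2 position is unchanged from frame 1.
none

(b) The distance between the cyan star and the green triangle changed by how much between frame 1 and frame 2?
-2.9

Distance in frame 1: 6.0. Distance in frame 2: 3.1.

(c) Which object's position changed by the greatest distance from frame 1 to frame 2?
the red star

(moved 3.7; next 3.0)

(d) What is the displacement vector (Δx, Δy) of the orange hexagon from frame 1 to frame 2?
(-0.9, -0.2)

The orange hexagon was at (8.9, 2.2) in frame 1 and (8.0, 2.0) in frame 2.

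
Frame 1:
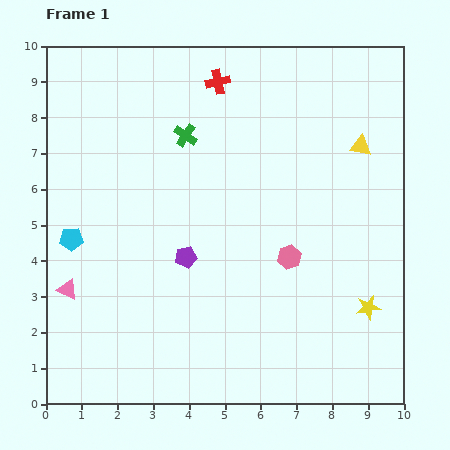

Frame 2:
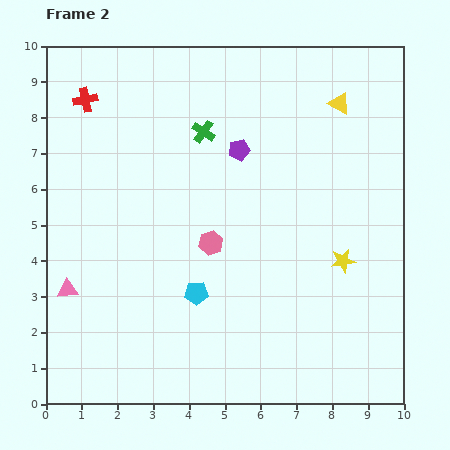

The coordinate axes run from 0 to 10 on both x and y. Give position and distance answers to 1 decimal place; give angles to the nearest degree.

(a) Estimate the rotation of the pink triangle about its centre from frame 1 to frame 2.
28° counter-clockwise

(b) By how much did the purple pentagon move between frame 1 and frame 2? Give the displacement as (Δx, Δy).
(1.5, 3.0)

The purple pentagon was at (3.9, 4.1) in frame 1 and (5.4, 7.1) in frame 2.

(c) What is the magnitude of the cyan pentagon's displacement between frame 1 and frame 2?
3.8

The cyan pentagon moved from (0.7, 4.6) to (4.2, 3.1), a distance of √(3.5² + 1.5²) ≈ 3.8.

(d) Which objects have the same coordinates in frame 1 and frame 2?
the pink triangle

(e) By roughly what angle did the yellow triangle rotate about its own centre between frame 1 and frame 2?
21° clockwise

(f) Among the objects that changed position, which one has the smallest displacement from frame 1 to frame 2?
the green cross

(moved 0.5)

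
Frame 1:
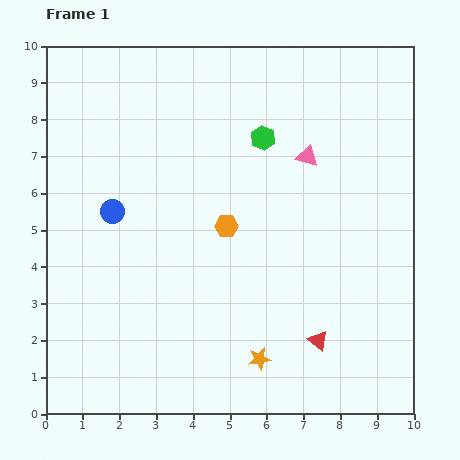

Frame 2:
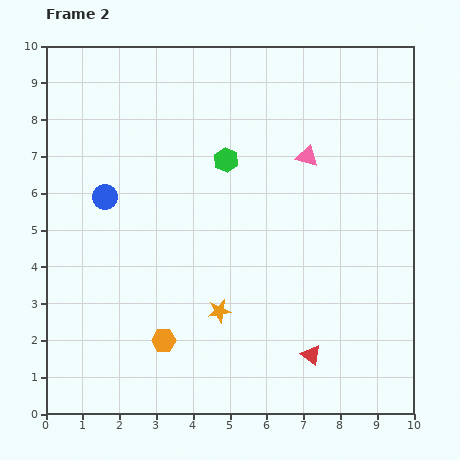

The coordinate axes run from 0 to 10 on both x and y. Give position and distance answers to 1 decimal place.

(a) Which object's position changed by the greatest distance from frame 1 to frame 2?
the orange hexagon

(moved 3.5; next 1.7)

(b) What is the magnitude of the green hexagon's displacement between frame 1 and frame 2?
1.2

The green hexagon moved from (5.9, 7.5) to (4.9, 6.9), a distance of √(1.0² + 0.6²) ≈ 1.2.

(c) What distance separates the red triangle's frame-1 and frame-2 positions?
0.4

The red triangle moved from (7.4, 2.0) to (7.2, 1.6), a distance of √(0.2² + 0.4²) ≈ 0.4.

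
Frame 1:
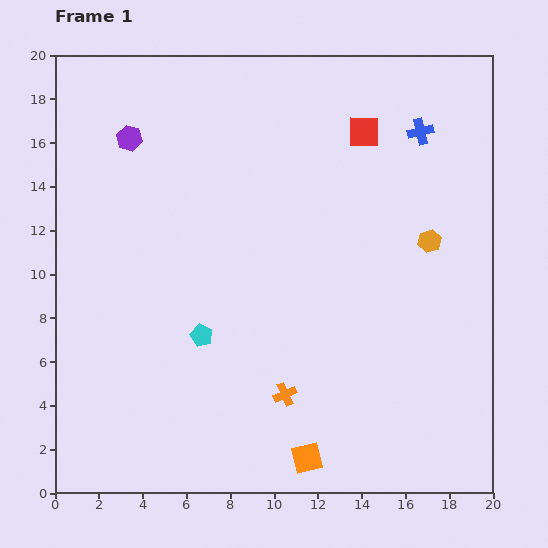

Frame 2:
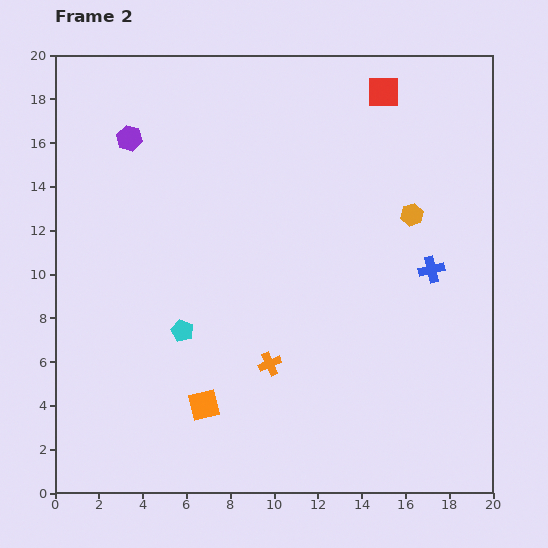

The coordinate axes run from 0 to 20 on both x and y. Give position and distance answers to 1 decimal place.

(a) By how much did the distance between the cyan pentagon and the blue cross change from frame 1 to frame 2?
-2.0

Distance in frame 1: 13.7. Distance in frame 2: 11.7.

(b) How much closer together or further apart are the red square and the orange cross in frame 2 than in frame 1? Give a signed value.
+0.9

Distance in frame 1: 12.5. Distance in frame 2: 13.4.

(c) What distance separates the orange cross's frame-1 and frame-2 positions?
1.6

The orange cross moved from (10.5, 4.5) to (9.8, 5.9), a distance of √(0.7² + 1.4²) ≈ 1.6.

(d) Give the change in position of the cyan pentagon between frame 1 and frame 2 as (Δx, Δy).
(-0.9, 0.2)

The cyan pentagon was at (6.7, 7.2) in frame 1 and (5.8, 7.4) in frame 2.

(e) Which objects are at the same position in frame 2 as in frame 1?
the purple hexagon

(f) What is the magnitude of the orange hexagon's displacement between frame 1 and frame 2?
1.4

The orange hexagon moved from (17.1, 11.5) to (16.3, 12.7), a distance of √(0.8² + 1.2²) ≈ 1.4.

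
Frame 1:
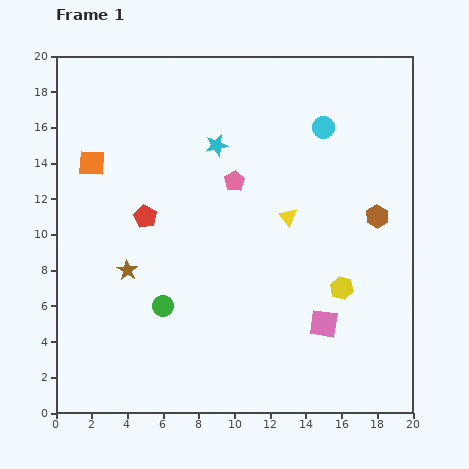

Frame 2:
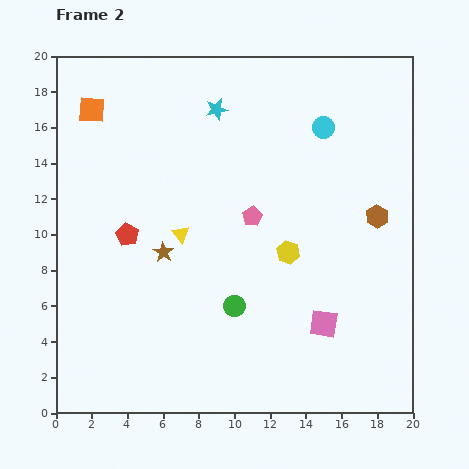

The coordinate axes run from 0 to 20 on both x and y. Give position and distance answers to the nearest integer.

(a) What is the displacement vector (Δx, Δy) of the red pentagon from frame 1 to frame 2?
(-1, -1)

The red pentagon was at (5, 11) in frame 1 and (4, 10) in frame 2.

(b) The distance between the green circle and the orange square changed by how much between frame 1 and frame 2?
+5

Distance in frame 1: 9. Distance in frame 2: 14.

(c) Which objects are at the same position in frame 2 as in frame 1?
the brown hexagon, the cyan circle, the pink square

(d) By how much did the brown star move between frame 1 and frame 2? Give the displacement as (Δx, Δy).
(2, 1)

The brown star was at (4, 8) in frame 1 and (6, 9) in frame 2.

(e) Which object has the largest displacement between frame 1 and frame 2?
the yellow triangle

(moved 6; next 4)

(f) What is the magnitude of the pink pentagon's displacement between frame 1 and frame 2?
2

The pink pentagon moved from (10, 13) to (11, 11), a distance of √(1² + 2²) ≈ 2.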